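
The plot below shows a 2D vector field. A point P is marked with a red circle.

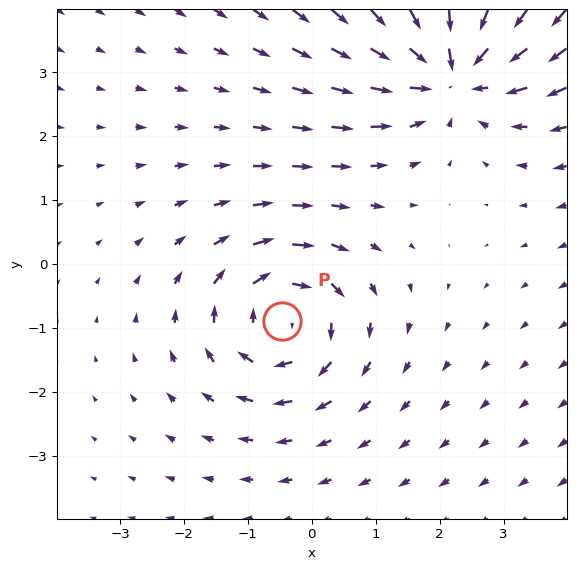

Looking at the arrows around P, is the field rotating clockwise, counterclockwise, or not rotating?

clockwise

Near P at (-0.5, -0.9) the arrows circulate clockwise. The curl (z-component) there is about -3; negative curl means clockwise rotation.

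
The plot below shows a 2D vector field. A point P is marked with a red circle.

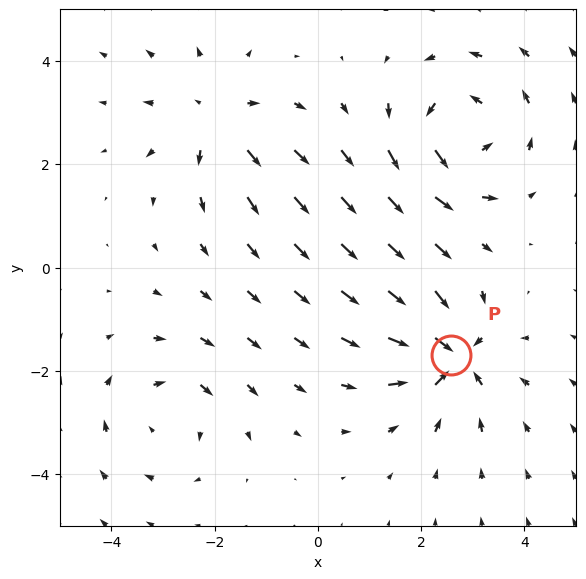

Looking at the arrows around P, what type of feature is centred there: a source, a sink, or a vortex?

sink

At P (2.6, -1.7) the arrows converge inward. Divergence about -5, curl ≈0 — negative divergence with near-zero curl is a sink.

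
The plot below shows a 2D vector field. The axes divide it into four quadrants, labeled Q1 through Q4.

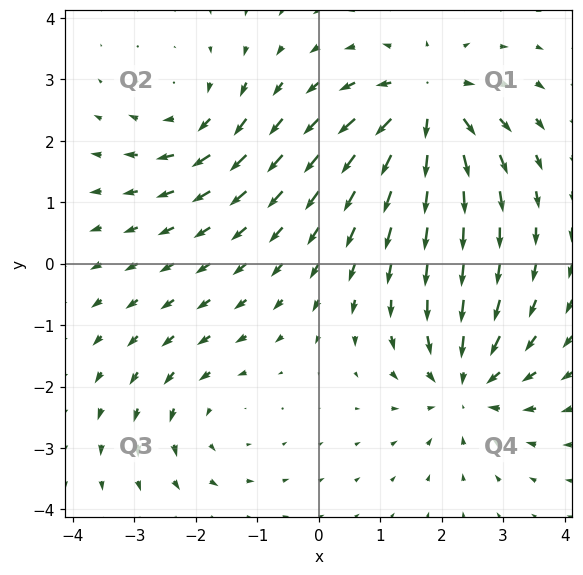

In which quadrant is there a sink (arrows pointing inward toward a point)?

The sink sits at approximately (2.4, -2.0), which lies in quadrant Q4. The divergence there is about -5, negative as expected for a sink.

Q4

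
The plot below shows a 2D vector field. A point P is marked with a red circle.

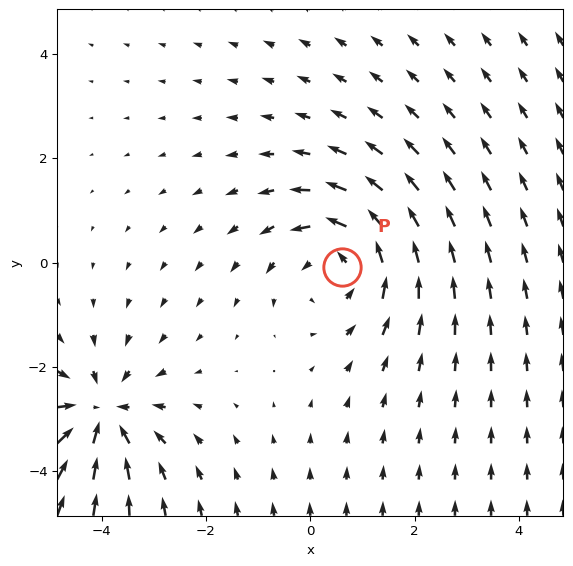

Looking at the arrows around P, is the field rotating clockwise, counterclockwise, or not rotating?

counterclockwise

Near P at (0.6, -0.1) the arrows circulate counterclockwise. The curl (z-component) there is about +4; positive curl means counterclockwise rotation.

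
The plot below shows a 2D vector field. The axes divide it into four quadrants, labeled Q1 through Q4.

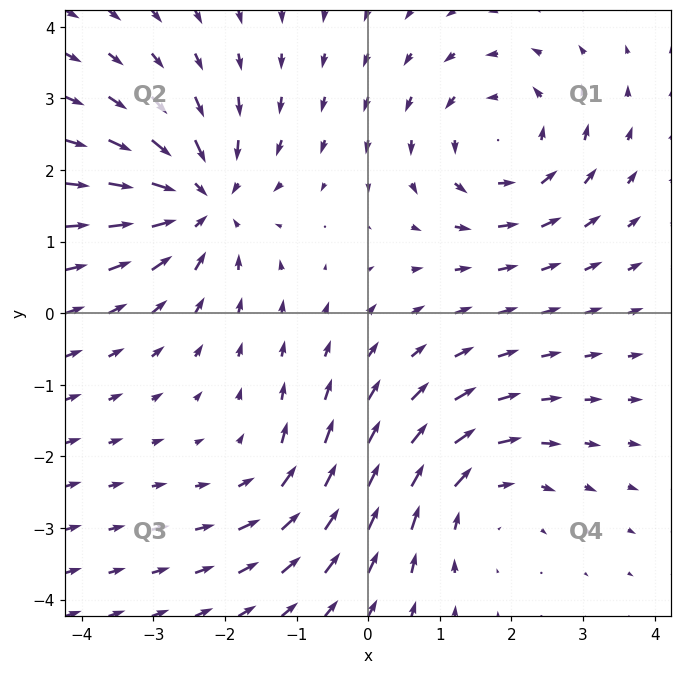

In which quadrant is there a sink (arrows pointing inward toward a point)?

Q2

The sink sits at approximately (-2.3, 1.6), which lies in quadrant Q2. The divergence there is about -5, negative as expected for a sink.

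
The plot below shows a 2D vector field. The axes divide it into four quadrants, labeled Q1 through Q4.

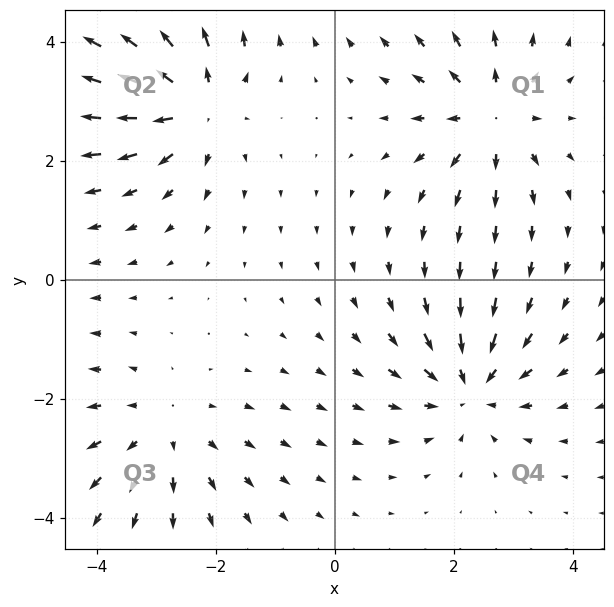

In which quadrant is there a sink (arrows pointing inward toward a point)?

The sink sits at approximately (2.3, -1.8), which lies in quadrant Q4. The divergence there is about -5, negative as expected for a sink.

Q4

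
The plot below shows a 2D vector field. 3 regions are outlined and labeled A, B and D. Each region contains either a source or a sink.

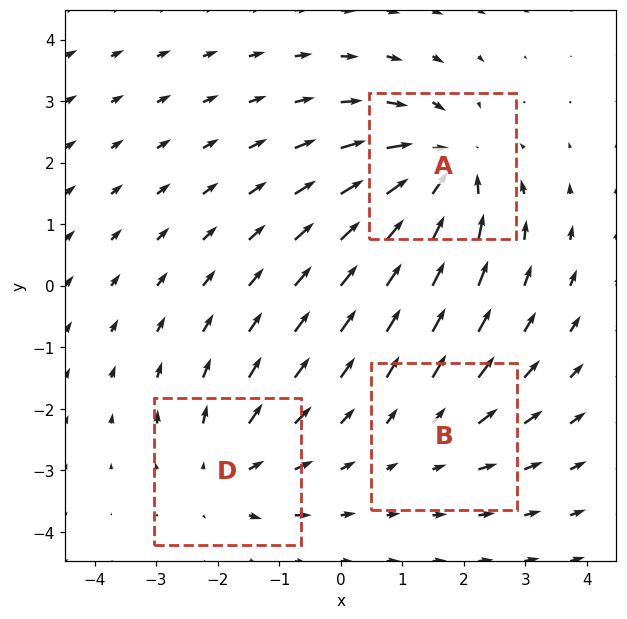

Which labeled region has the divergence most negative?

A

Divergence at each region's feature centre — A: about -4, B: about +2, D: about +3. Region A is most negative.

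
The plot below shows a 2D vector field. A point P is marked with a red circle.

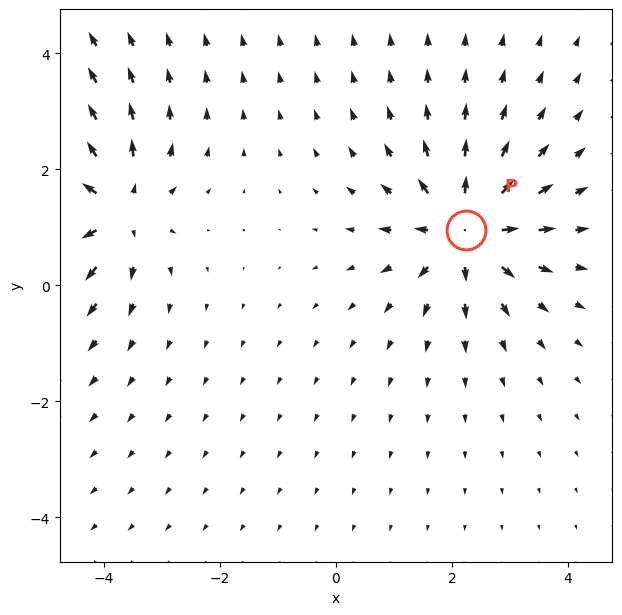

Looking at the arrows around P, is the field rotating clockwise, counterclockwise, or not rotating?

Near P at (2.2, 1.0) the arrows show no circulation. The curl there is ≈0.

not rotating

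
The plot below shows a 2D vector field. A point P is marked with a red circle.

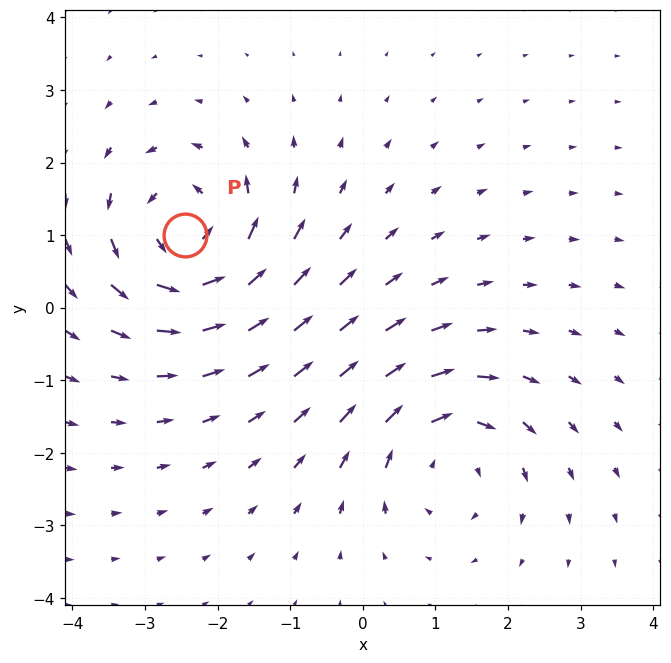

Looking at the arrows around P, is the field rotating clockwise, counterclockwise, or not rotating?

Near P at (-2.5, 1.0) the arrows circulate counterclockwise. The curl (z-component) there is about +6; positive curl means counterclockwise rotation.

counterclockwise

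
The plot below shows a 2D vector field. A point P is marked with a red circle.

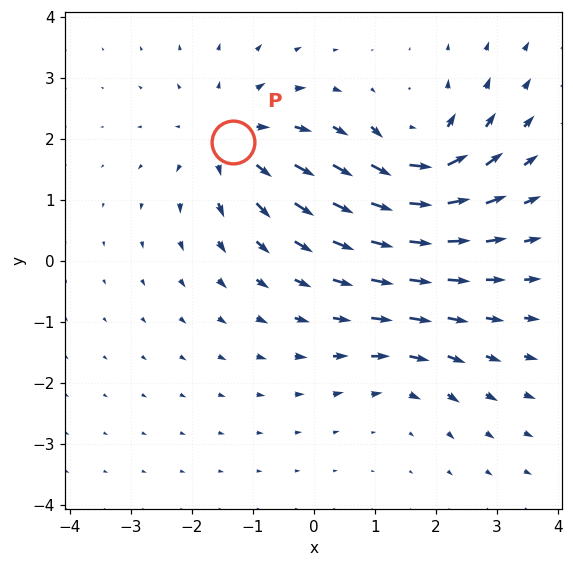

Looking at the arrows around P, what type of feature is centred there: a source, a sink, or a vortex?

At P (-1.3, 2.0) the arrows spread outward. Divergence about +5, curl ≈0 — positive divergence with near-zero curl is a source.

source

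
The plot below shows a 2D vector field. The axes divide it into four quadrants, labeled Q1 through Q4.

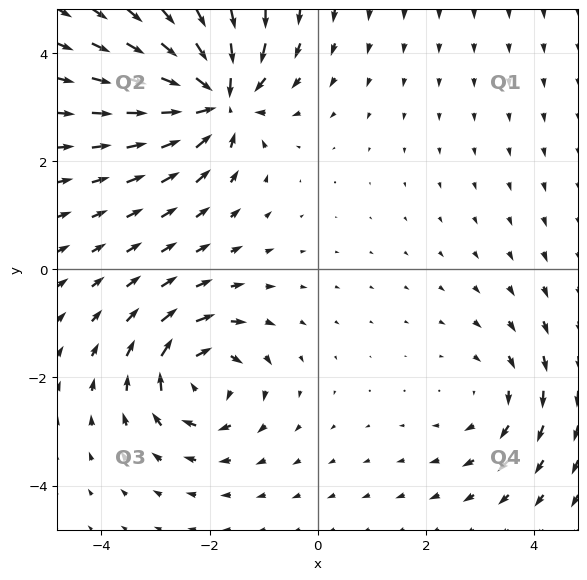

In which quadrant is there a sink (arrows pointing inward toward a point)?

Q2

The sink sits at approximately (-1.8, 3.2), which lies in quadrant Q2. The divergence there is about -7, negative as expected for a sink.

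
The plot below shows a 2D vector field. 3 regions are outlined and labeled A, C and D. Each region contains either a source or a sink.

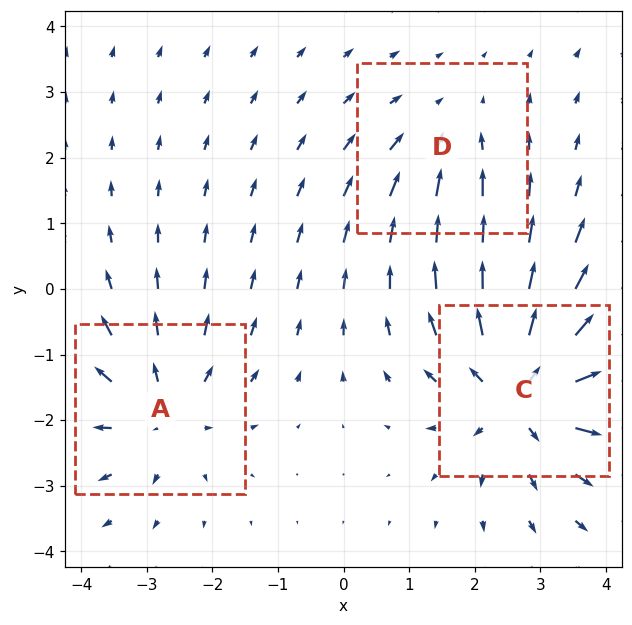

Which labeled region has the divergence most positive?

Divergence at each region's feature centre — A: about +3, C: about +5, D: about -2. Region C is most positive.

C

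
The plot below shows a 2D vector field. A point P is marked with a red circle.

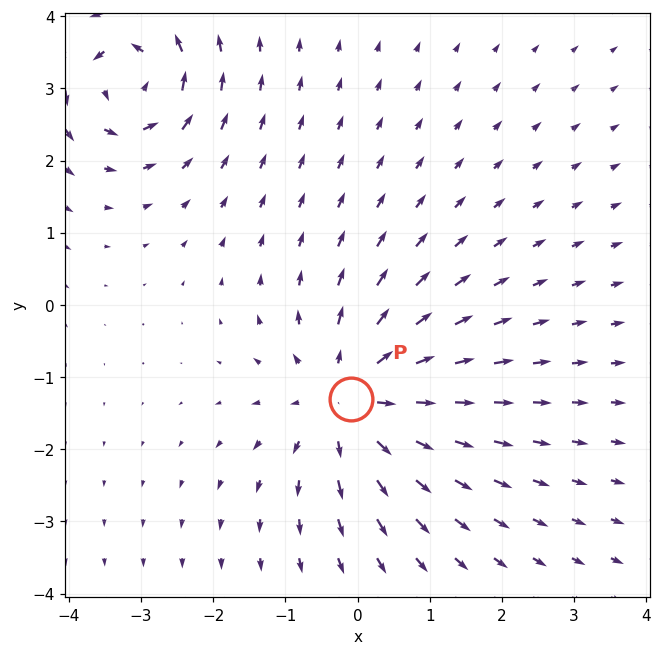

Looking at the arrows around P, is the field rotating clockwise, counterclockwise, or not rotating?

Near P at (-0.1, -1.3) the arrows show no circulation. The curl there is ≈0.

not rotating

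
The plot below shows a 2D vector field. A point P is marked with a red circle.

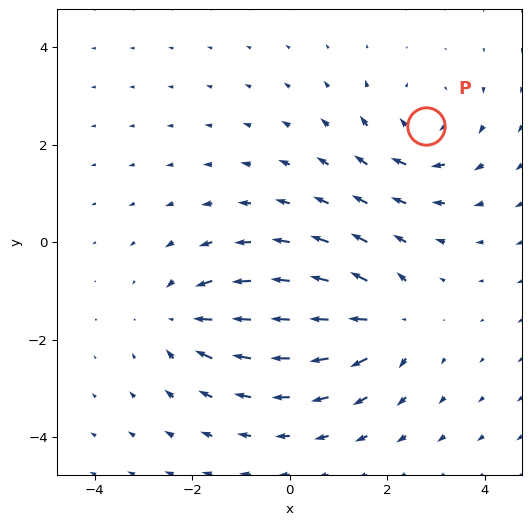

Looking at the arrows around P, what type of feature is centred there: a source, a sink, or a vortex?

At P (2.8, 2.4) the arrows circulate clockwise. Divergence ≈0, curl about -4 — near-zero divergence with nonzero curl is a vortex.

vortex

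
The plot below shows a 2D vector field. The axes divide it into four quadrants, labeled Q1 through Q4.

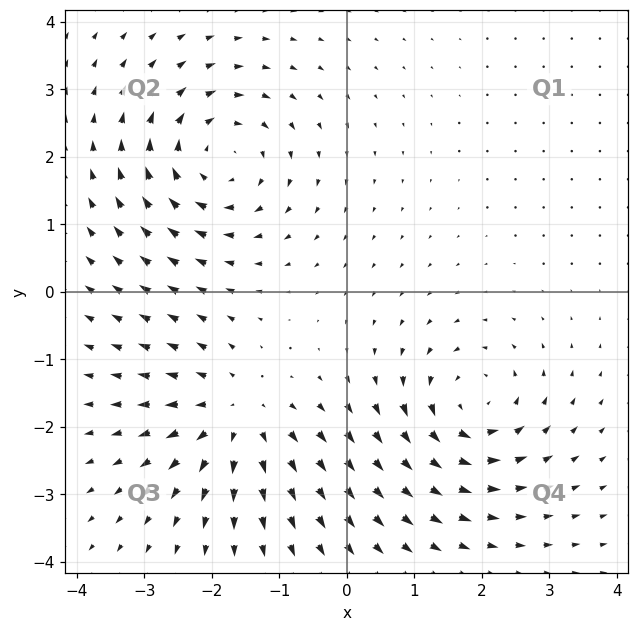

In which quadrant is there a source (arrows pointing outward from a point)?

Q3

The source sits at approximately (-1.6, -1.8), which lies in quadrant Q3. The divergence there is about +4, positive as expected for a source.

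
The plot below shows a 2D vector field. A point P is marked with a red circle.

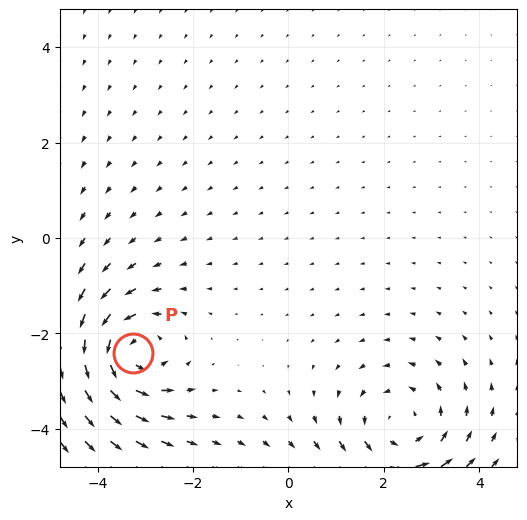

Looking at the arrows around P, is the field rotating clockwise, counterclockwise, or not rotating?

counterclockwise

Near P at (-3.3, -2.4) the arrows circulate counterclockwise. The curl (z-component) there is about +6; positive curl means counterclockwise rotation.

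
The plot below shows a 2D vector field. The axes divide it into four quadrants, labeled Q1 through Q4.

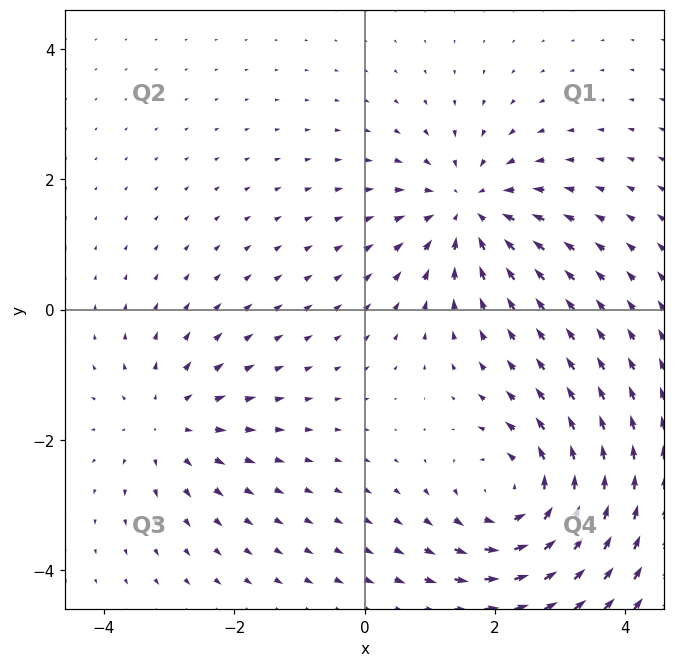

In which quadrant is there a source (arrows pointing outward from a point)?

Q3

The source sits at approximately (-3.0, -1.7), which lies in quadrant Q3. The divergence there is about +3, positive as expected for a source.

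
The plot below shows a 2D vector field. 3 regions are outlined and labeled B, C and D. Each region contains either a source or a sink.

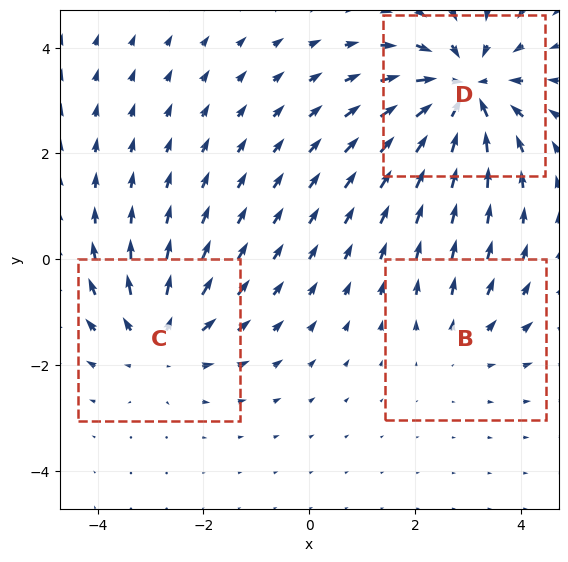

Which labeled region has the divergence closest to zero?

Divergence at each region's feature centre — B: about +2, C: about +3, D: about -5. Region B is closest to zero.

B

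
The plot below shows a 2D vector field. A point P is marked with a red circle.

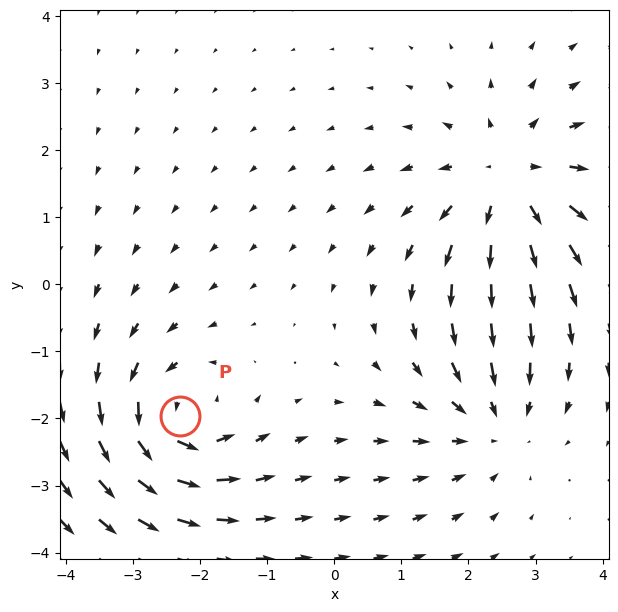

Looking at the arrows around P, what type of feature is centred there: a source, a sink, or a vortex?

vortex

At P (-2.3, -2.0) the arrows circulate counterclockwise. Divergence ≈0, curl about +5 — near-zero divergence with nonzero curl is a vortex.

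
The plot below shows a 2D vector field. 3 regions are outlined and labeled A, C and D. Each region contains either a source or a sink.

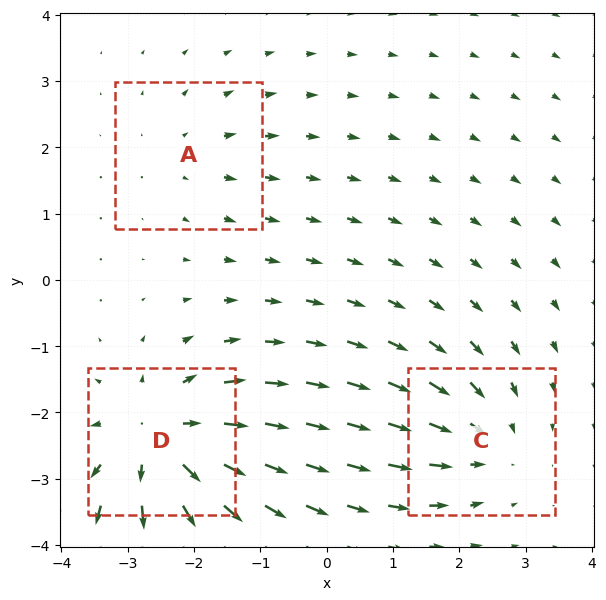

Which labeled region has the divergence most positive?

D

Divergence at each region's feature centre — A: about +2, C: about -3, D: about +5. Region D is most positive.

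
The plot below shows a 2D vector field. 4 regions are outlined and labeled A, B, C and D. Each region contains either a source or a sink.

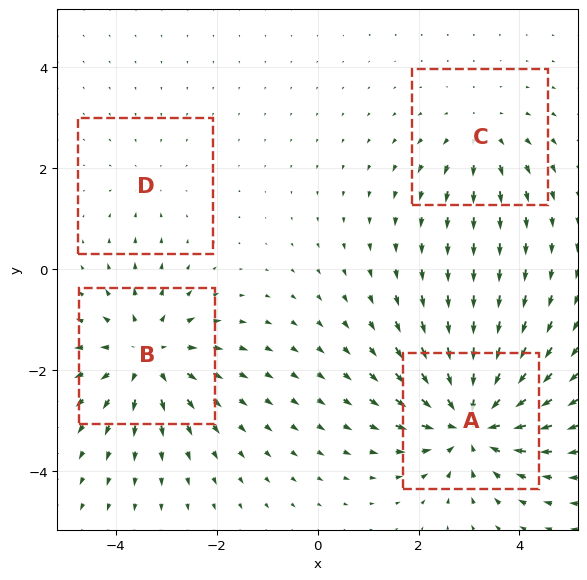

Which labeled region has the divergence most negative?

A

Divergence at each region's feature centre — A: about -7, B: about +5, C: about +3, D: about -2. Region A is most negative.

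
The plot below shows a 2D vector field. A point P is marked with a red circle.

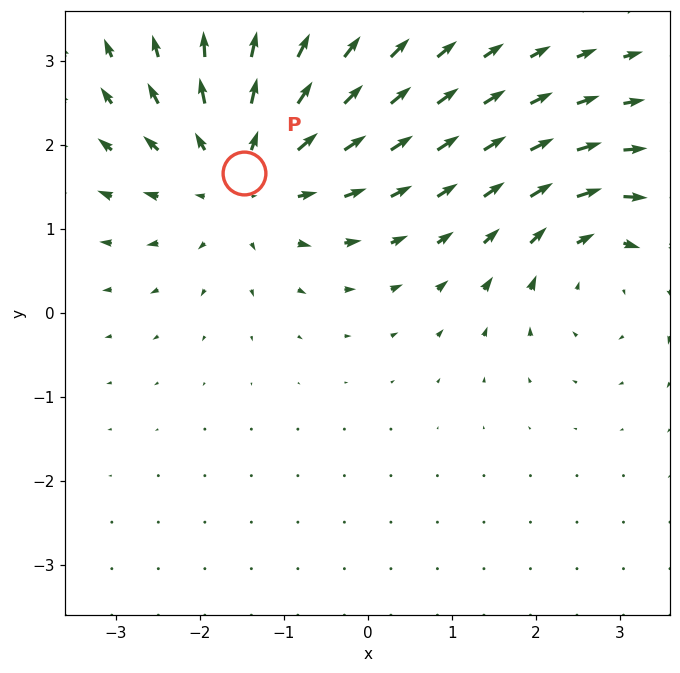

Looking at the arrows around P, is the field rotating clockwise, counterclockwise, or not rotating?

Near P at (-1.5, 1.7) the arrows show no circulation. The curl there is ≈0.

not rotating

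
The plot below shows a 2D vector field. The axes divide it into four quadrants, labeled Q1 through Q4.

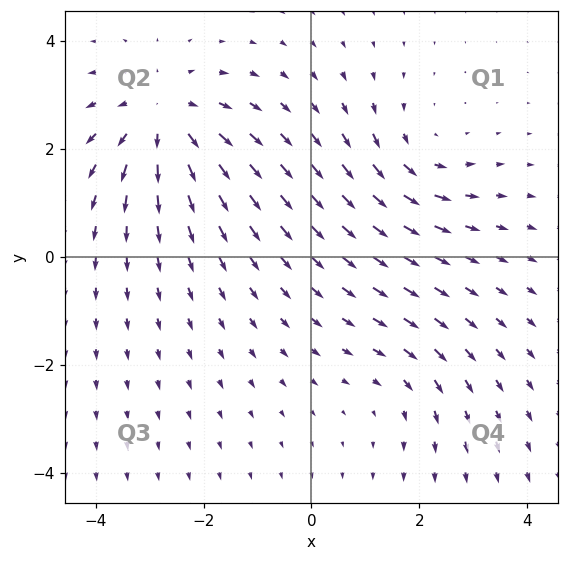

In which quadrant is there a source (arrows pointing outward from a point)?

The source sits at approximately (-2.7, 2.6), which lies in quadrant Q2. The divergence there is about +4, positive as expected for a source.

Q2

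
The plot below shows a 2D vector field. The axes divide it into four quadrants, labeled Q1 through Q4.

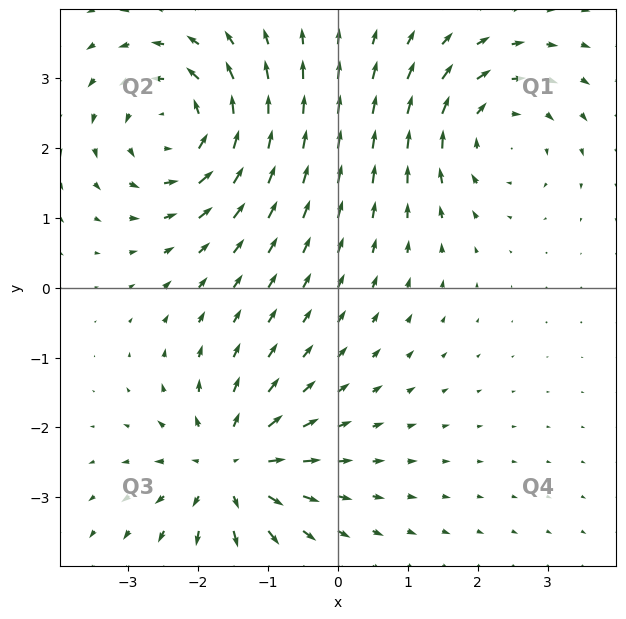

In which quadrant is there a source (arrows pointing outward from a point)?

Q3

The source sits at approximately (-1.5, -2.6), which lies in quadrant Q3. The divergence there is about +5, positive as expected for a source.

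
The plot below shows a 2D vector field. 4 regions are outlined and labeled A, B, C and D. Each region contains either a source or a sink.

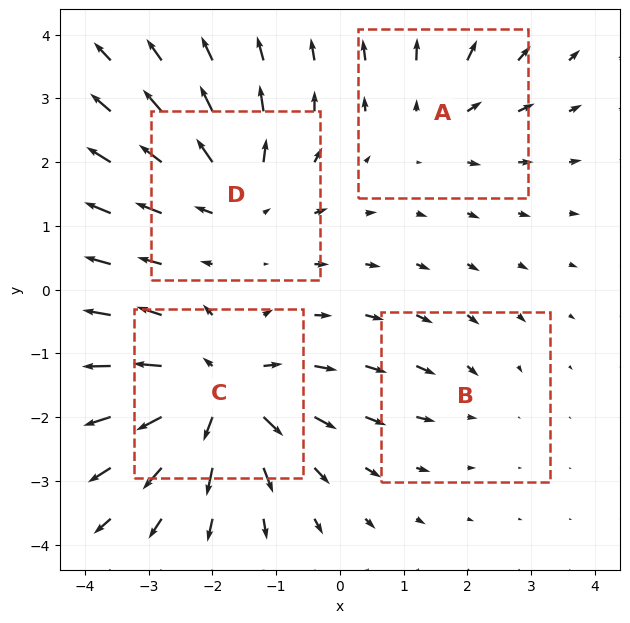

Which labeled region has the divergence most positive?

C

Divergence at each region's feature centre — A: about +3, B: about -2, C: about +7, D: about +5. Region C is most positive.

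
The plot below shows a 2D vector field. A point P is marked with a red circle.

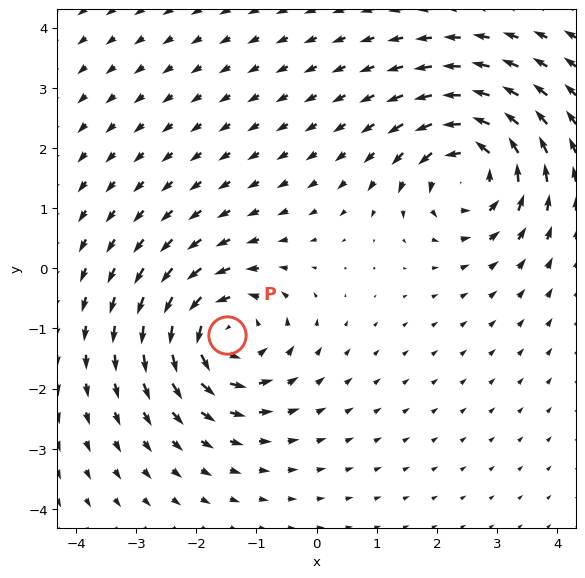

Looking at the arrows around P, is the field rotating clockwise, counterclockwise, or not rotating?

counterclockwise

Near P at (-1.5, -1.1) the arrows circulate counterclockwise. The curl (z-component) there is about +5; positive curl means counterclockwise rotation.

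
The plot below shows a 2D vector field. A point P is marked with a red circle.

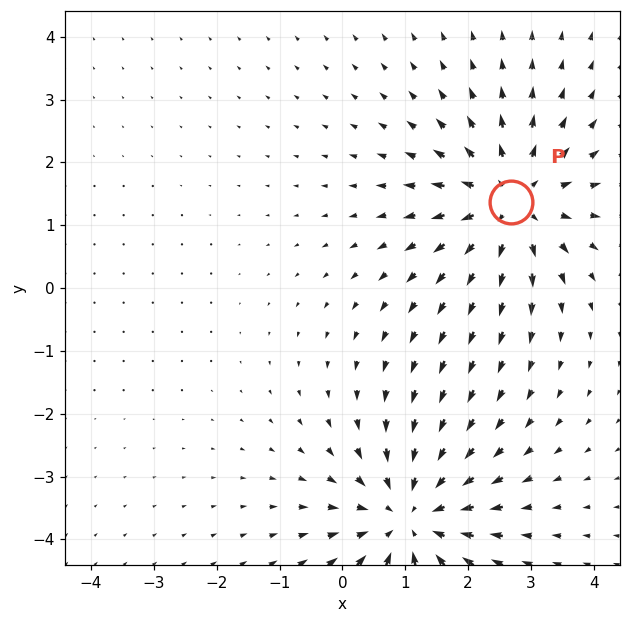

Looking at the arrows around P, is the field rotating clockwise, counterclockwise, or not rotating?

not rotating

Near P at (2.7, 1.4) the arrows show no circulation. The curl there is ≈0.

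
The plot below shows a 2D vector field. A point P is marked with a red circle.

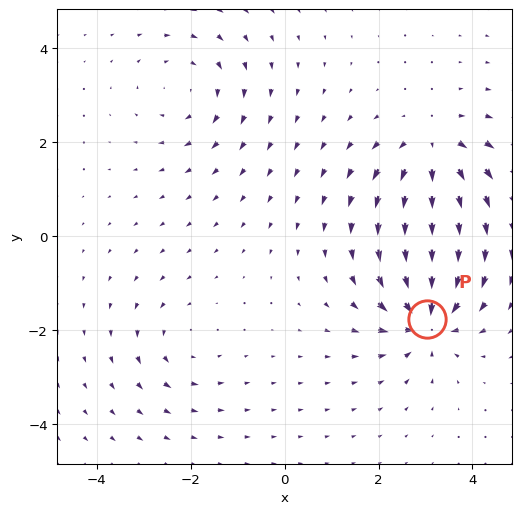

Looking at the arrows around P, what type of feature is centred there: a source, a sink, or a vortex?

At P (3.0, -1.8) the arrows converge inward. Divergence about -7, curl ≈0 — negative divergence with near-zero curl is a sink.

sink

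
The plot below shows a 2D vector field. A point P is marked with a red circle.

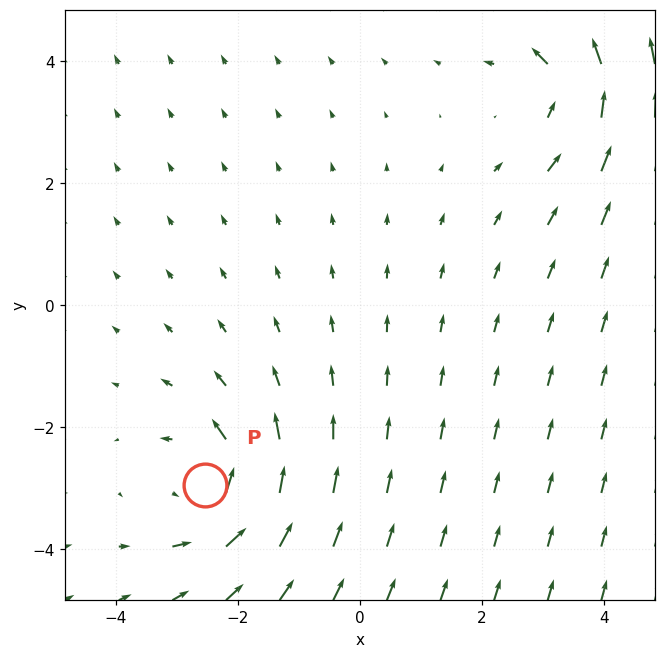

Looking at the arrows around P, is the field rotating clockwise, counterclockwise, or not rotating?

Near P at (-2.5, -2.9) the arrows circulate counterclockwise. The curl (z-component) there is about +3; positive curl means counterclockwise rotation.

counterclockwise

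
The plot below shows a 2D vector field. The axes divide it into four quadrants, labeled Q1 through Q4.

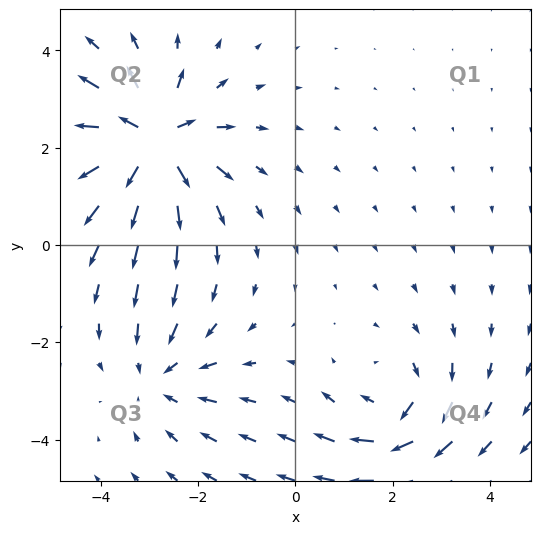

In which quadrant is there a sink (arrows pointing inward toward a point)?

Q3

The sink sits at approximately (-2.8, -2.7), which lies in quadrant Q3. The divergence there is about -3, negative as expected for a sink.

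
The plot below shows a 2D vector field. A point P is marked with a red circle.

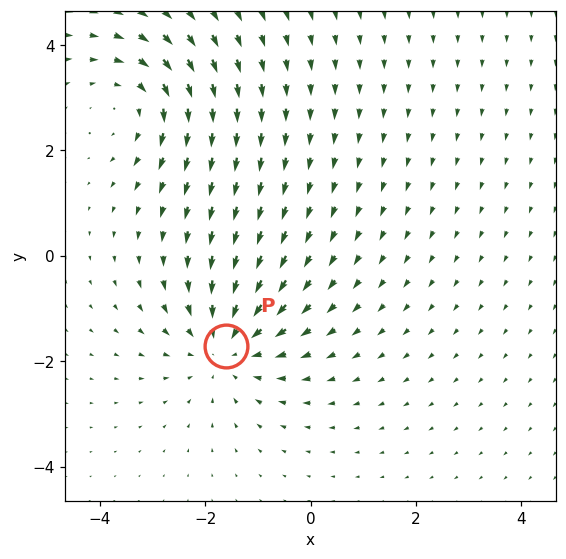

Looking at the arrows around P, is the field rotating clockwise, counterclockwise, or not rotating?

Near P at (-1.6, -1.7) the arrows show no circulation. The curl there is ≈0.

not rotating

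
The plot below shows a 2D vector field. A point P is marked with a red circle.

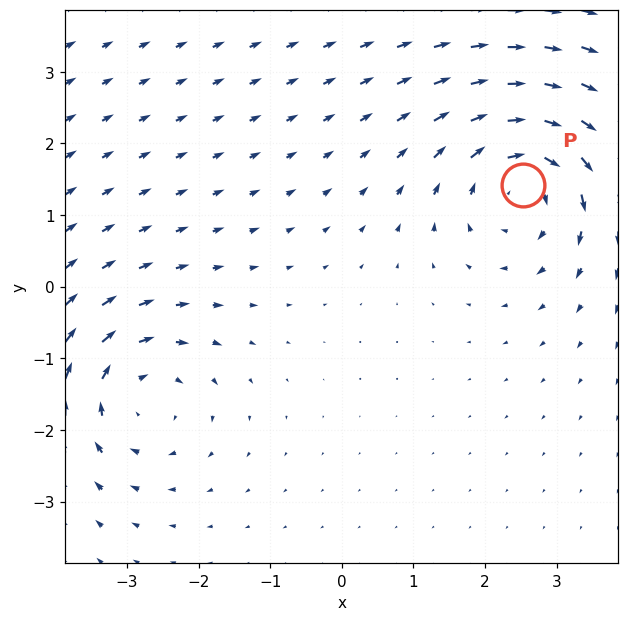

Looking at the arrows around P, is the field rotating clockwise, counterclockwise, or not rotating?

clockwise

Near P at (2.5, 1.4) the arrows circulate clockwise. The curl (z-component) there is about -4; negative curl means clockwise rotation.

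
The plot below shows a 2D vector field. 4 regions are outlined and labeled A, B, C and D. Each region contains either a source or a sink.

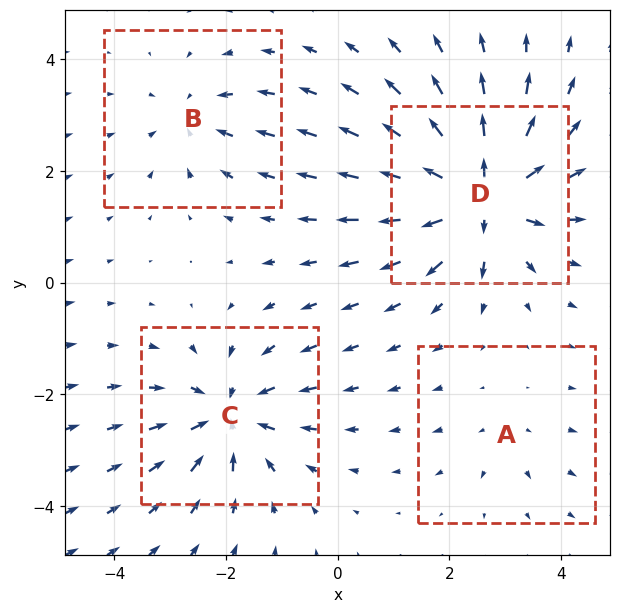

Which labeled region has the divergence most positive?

Divergence at each region's feature centre — A: about +2, B: about -4, C: about -6, D: about +8. Region D is most positive.

D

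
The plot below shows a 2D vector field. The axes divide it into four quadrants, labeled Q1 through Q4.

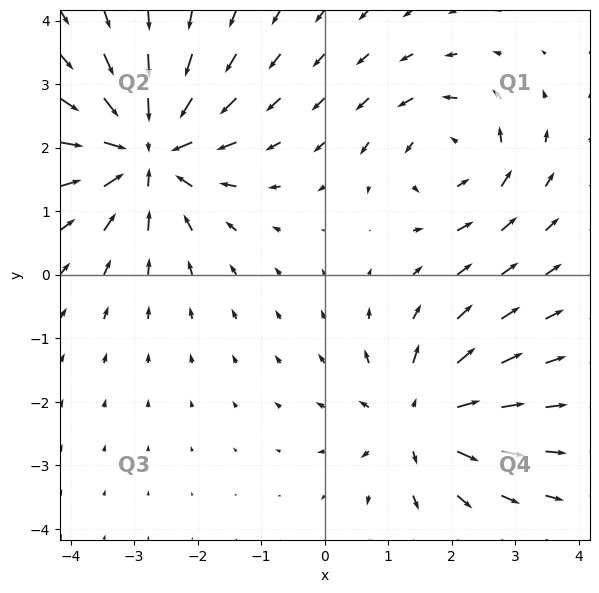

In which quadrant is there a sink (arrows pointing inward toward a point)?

Q2

The sink sits at approximately (-2.8, 1.9), which lies in quadrant Q2. The divergence there is about -5, negative as expected for a sink.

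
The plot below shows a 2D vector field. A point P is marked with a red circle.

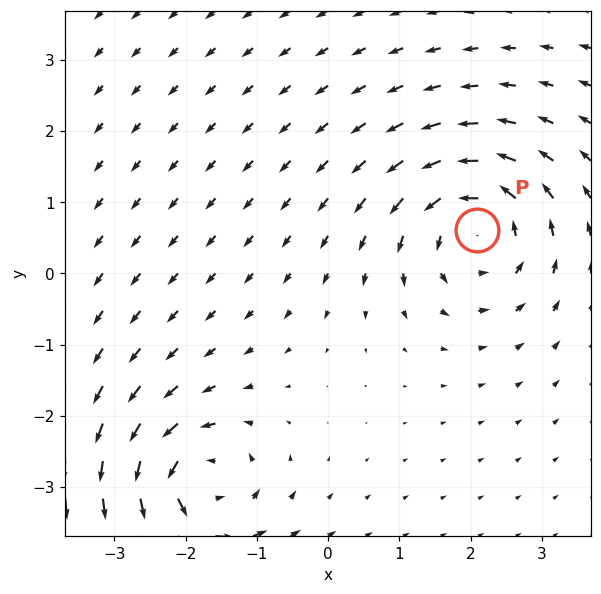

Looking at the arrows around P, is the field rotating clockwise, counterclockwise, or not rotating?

Near P at (2.1, 0.6) the arrows circulate counterclockwise. The curl (z-component) there is about +6; positive curl means counterclockwise rotation.

counterclockwise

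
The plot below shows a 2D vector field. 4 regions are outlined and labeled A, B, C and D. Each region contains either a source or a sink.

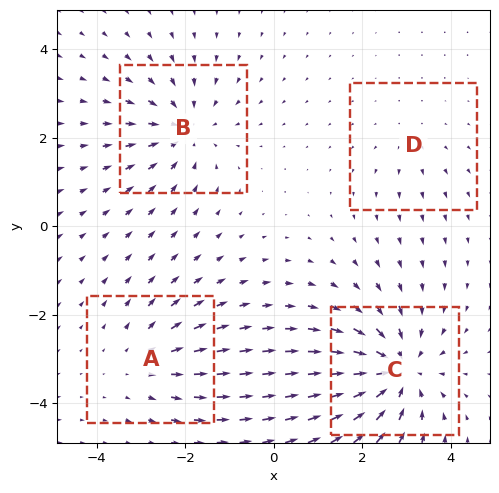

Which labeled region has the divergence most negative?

C

Divergence at each region's feature centre — A: about +3, B: about -4, C: about -6, D: about +2. Region C is most negative.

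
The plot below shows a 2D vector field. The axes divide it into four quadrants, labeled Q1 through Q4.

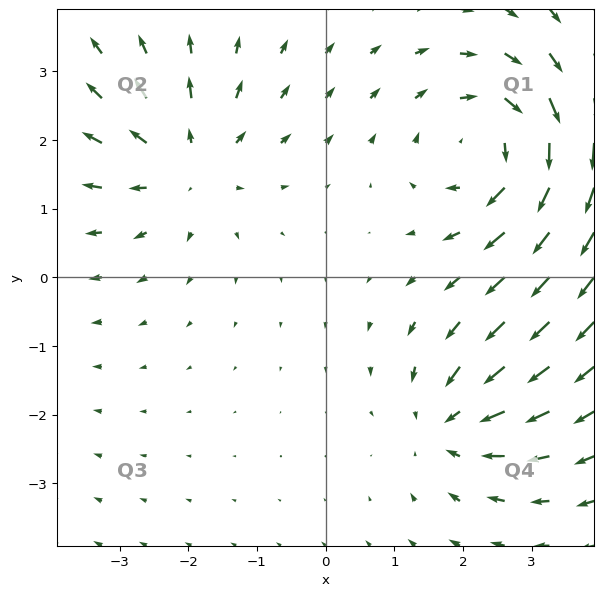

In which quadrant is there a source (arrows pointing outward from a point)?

The source sits at approximately (-2.0, 1.7), which lies in quadrant Q2. The divergence there is about +3, positive as expected for a source.

Q2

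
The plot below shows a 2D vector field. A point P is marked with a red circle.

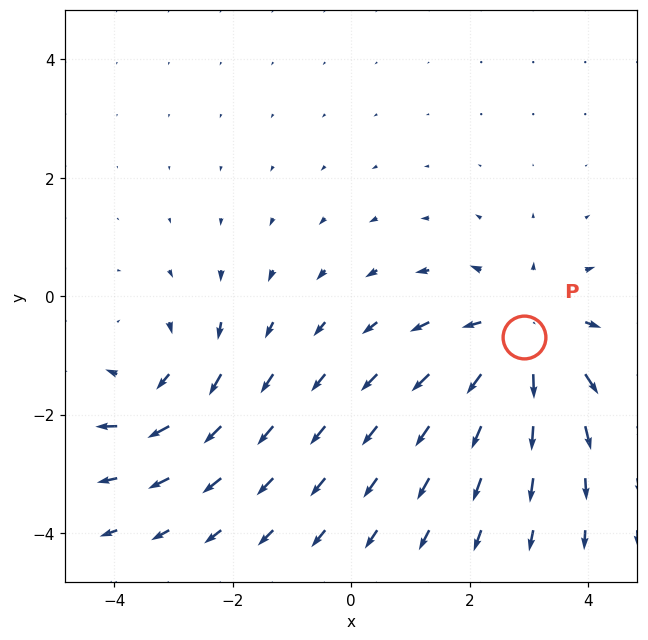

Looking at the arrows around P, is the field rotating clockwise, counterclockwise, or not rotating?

Near P at (2.9, -0.7) the arrows show no circulation. The curl there is ≈0.

not rotating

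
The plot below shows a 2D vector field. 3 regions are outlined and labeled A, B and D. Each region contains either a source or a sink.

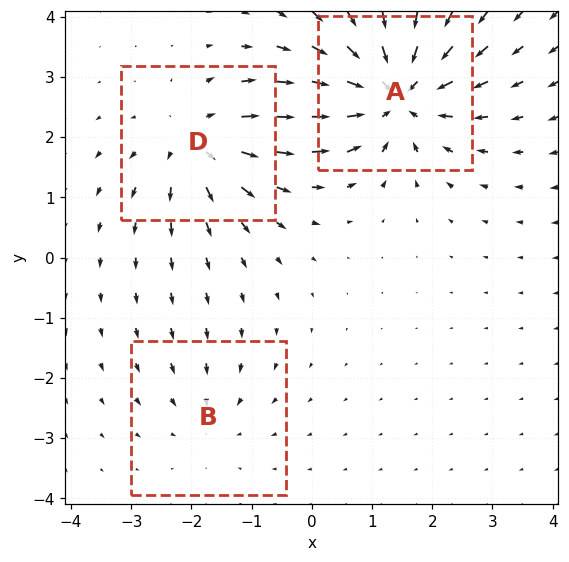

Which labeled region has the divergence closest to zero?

B

Divergence at each region's feature centre — A: about -6, B: about -2, D: about +4. Region B is closest to zero.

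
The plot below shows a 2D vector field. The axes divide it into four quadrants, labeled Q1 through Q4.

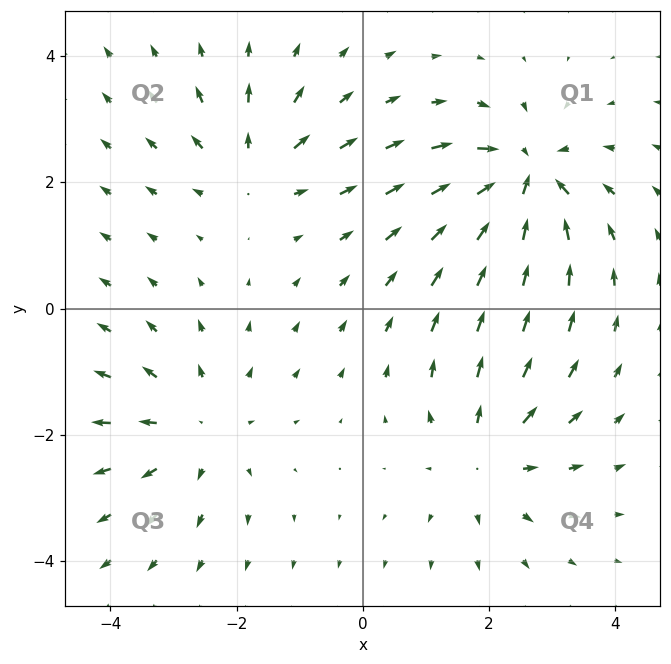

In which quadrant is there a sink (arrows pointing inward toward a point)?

Q1

The sink sits at approximately (2.6, 2.1), which lies in quadrant Q1. The divergence there is about -6, negative as expected for a sink.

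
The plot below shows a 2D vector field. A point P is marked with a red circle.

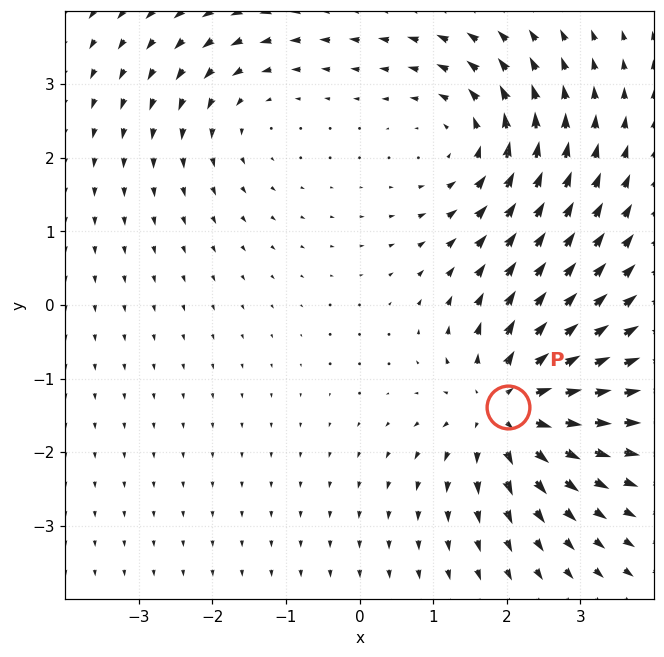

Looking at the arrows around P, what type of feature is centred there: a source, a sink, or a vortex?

At P (2.0, -1.4) the arrows spread outward. Divergence about +5, curl ≈0 — positive divergence with near-zero curl is a source.

source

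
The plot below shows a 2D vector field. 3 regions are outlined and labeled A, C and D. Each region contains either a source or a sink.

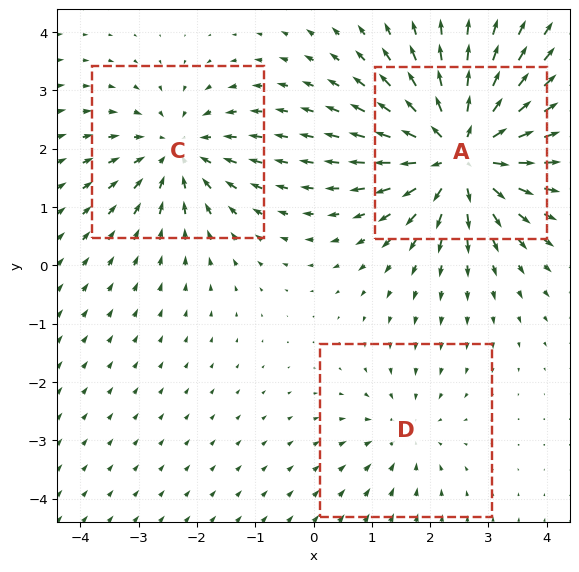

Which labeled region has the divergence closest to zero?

Divergence at each region's feature centre — A: about +6, C: about -3, D: about -2. Region D is closest to zero.

D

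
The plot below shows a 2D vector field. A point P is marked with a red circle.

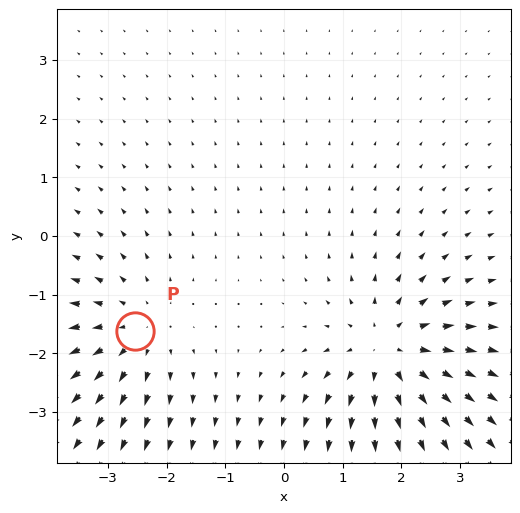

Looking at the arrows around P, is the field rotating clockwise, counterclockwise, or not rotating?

Near P at (-2.5, -1.6) the arrows show no circulation. The curl there is ≈0.

not rotating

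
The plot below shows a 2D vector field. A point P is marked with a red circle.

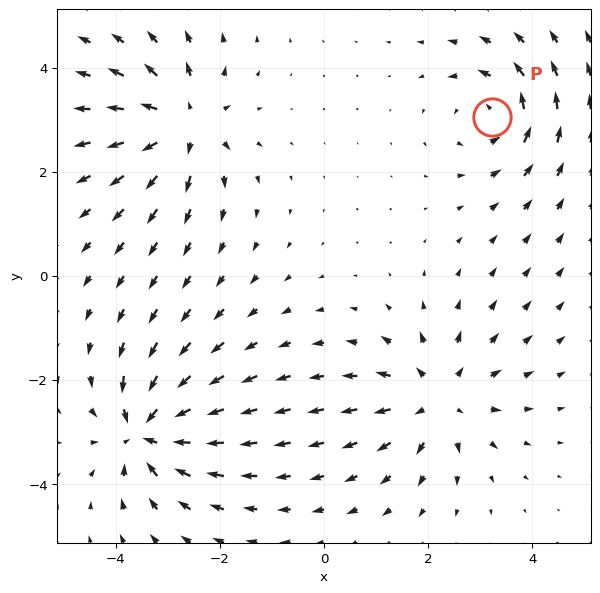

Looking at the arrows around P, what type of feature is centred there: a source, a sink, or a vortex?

At P (3.2, 3.1) the arrows circulate counterclockwise. Divergence ≈0, curl about +5 — near-zero divergence with nonzero curl is a vortex.

vortex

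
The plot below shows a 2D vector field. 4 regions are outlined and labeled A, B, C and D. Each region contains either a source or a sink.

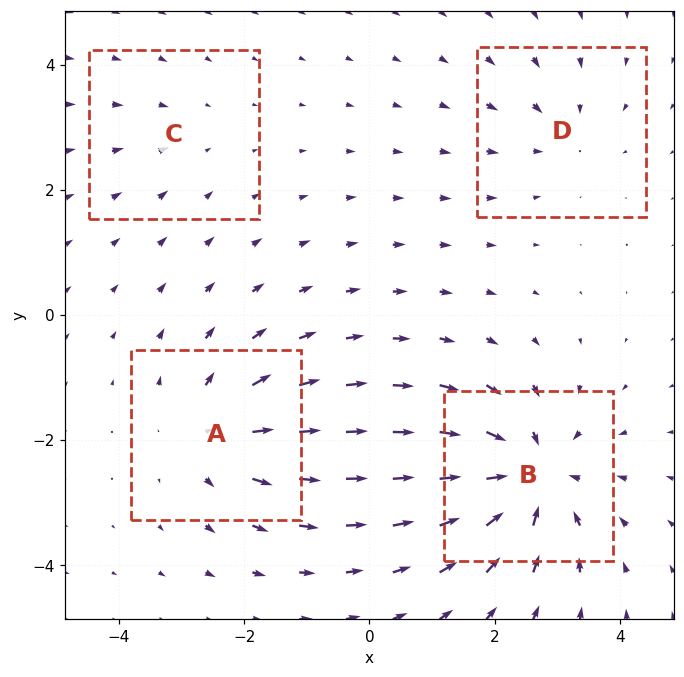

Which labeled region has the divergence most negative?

B

Divergence at each region's feature centre — A: about +5, B: about -7, C: about -2, D: about -3. Region B is most negative.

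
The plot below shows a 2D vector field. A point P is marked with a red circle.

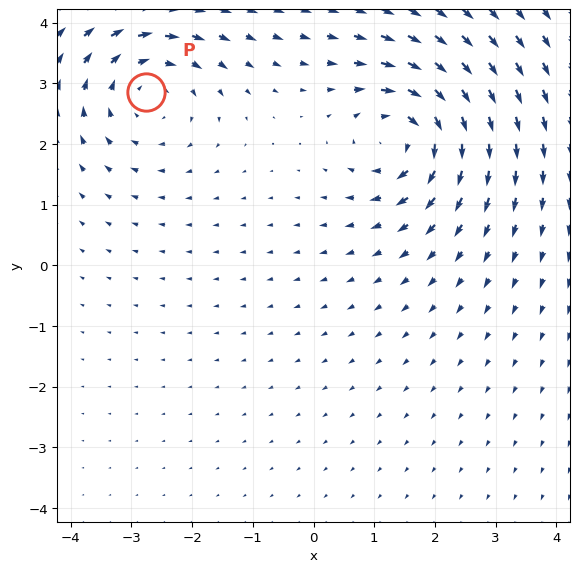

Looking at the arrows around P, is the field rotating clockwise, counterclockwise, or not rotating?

Near P at (-2.8, 2.9) the arrows circulate clockwise. The curl (z-component) there is about -3; negative curl means clockwise rotation.

clockwise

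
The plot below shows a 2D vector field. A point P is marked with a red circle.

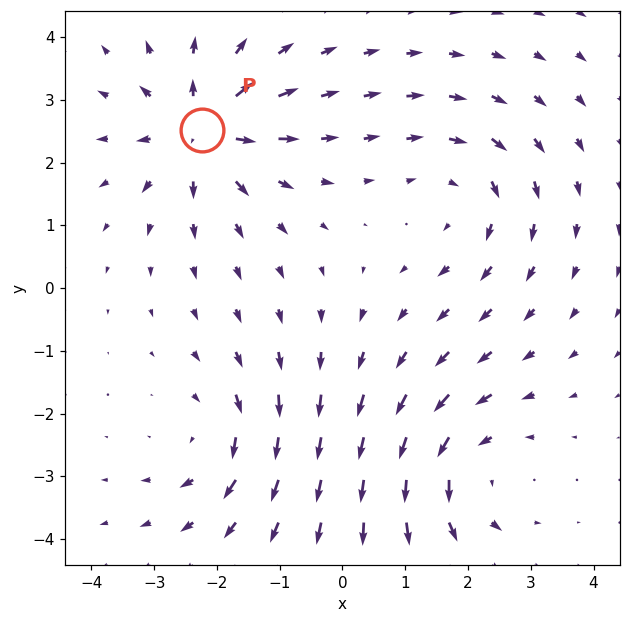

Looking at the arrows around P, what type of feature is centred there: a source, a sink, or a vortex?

At P (-2.2, 2.5) the arrows spread outward. Divergence about +7, curl ≈0 — positive divergence with near-zero curl is a source.

source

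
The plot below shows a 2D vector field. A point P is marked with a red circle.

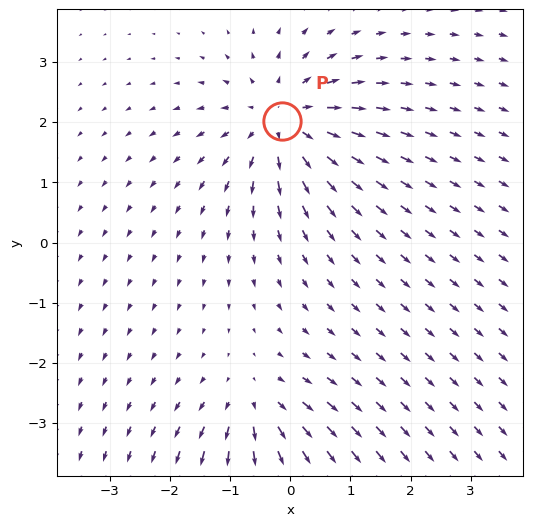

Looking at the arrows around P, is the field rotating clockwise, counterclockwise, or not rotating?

not rotating

Near P at (-0.1, 2.0) the arrows show no circulation. The curl there is ≈0.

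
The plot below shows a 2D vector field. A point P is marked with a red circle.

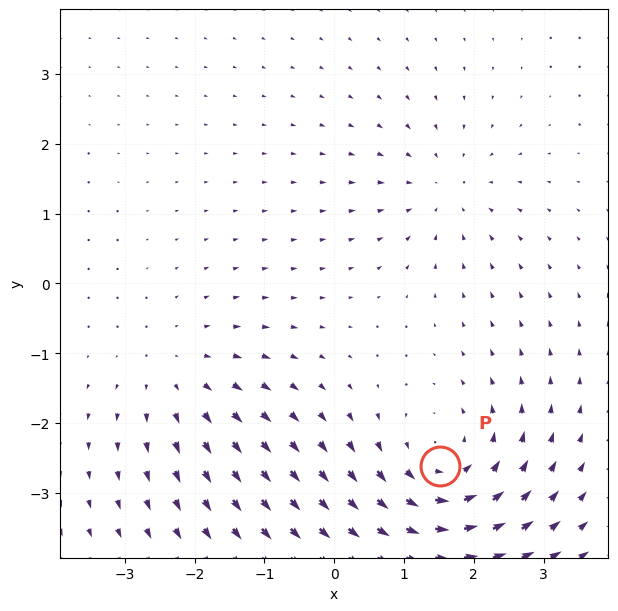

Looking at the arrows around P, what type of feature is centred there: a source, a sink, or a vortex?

At P (1.5, -2.6) the arrows circulate counterclockwise. Divergence ≈0, curl about +4 — near-zero divergence with nonzero curl is a vortex.

vortex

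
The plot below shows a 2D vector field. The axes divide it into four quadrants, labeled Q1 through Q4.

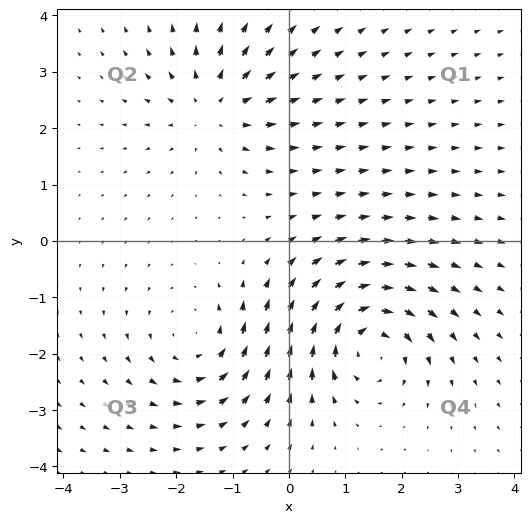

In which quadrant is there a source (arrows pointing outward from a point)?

The source sits at approximately (-1.3, 2.4), which lies in quadrant Q2. The divergence there is about +4, positive as expected for a source.

Q2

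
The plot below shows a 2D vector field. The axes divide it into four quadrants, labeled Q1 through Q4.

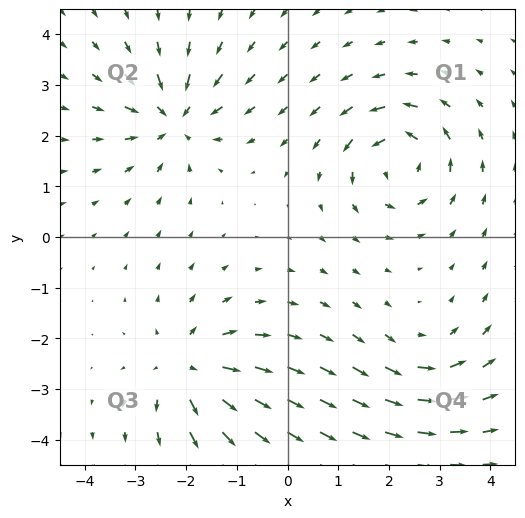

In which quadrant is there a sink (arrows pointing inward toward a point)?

The sink sits at approximately (-2.3, 2.3), which lies in quadrant Q2. The divergence there is about -6, negative as expected for a sink.

Q2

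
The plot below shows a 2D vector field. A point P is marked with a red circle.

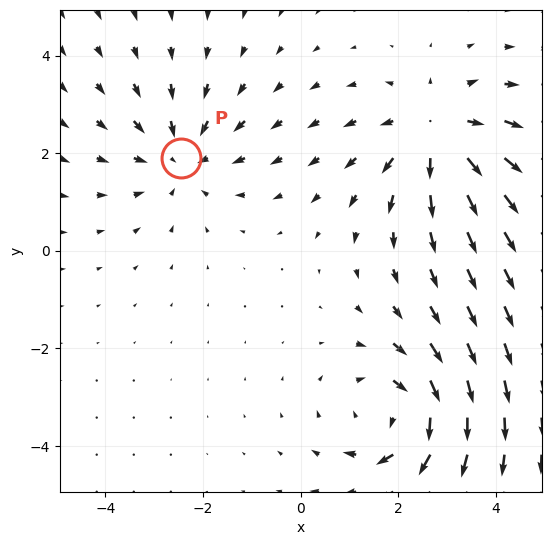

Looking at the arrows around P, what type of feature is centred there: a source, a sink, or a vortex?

sink

At P (-2.5, 1.9) the arrows converge inward. Divergence about -3, curl ≈0 — negative divergence with near-zero curl is a sink.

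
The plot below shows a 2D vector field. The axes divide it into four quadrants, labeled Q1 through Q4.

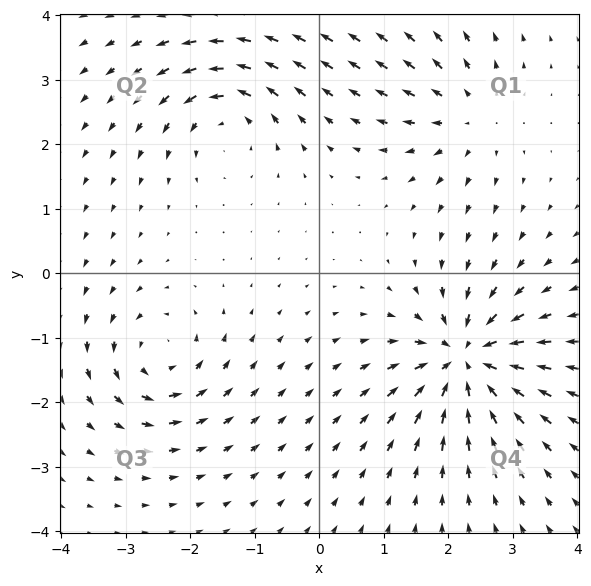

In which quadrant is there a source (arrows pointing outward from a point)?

Q1

The source sits at approximately (2.3, 2.4), which lies in quadrant Q1. The divergence there is about +3, positive as expected for a source.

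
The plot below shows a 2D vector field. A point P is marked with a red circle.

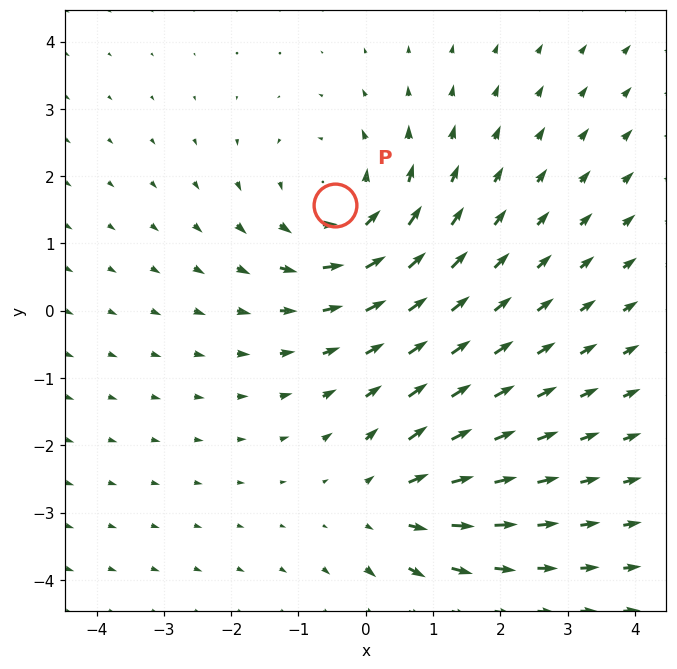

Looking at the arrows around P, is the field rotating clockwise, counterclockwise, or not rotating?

Near P at (-0.5, 1.6) the arrows circulate counterclockwise. The curl (z-component) there is about +4; positive curl means counterclockwise rotation.

counterclockwise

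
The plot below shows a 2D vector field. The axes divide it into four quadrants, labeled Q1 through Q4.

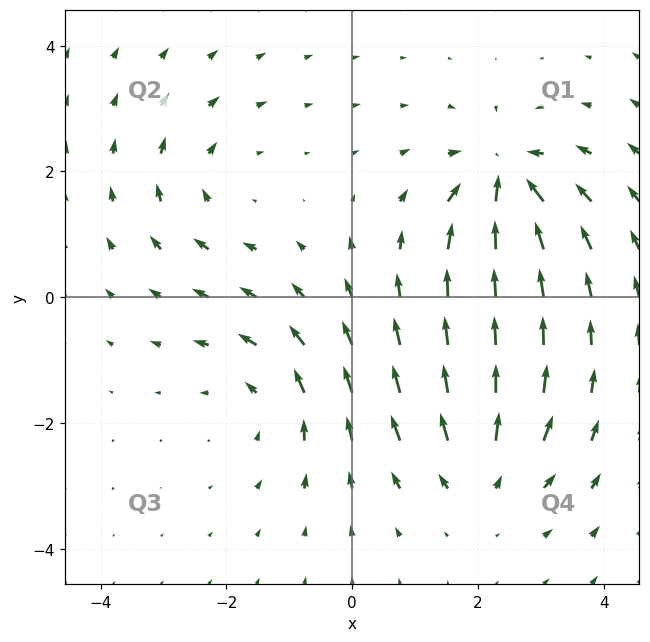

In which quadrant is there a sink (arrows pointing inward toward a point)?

The sink sits at approximately (2.4, 1.9), which lies in quadrant Q1. The divergence there is about -6, negative as expected for a sink.

Q1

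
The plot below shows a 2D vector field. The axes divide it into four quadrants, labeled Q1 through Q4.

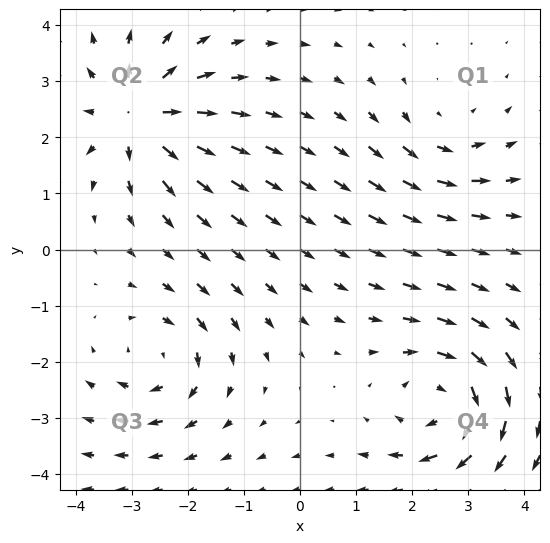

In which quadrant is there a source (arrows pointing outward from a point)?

Q2

The source sits at approximately (-2.9, 2.4), which lies in quadrant Q2. The divergence there is about +5, positive as expected for a source.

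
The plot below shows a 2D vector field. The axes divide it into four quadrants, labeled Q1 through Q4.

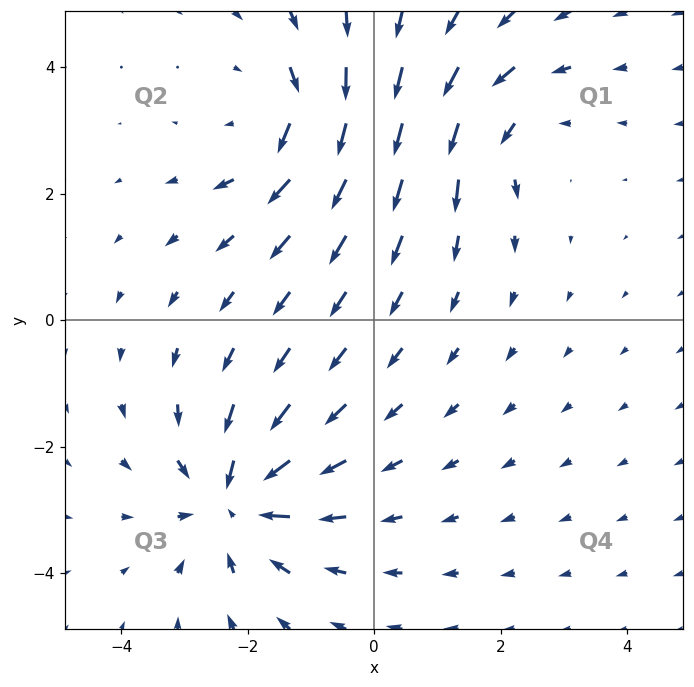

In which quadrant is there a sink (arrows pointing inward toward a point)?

Q3

The sink sits at approximately (-2.2, -2.8), which lies in quadrant Q3. The divergence there is about -5, negative as expected for a sink.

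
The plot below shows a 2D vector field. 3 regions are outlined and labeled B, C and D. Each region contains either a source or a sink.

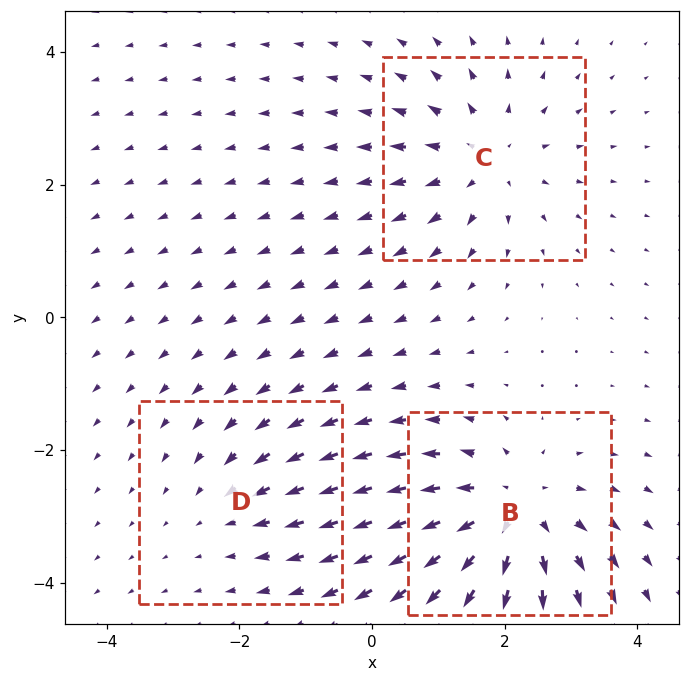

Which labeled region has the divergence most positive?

Divergence at each region's feature centre — B: about +4, C: about +3, D: about -2. Region B is most positive.

B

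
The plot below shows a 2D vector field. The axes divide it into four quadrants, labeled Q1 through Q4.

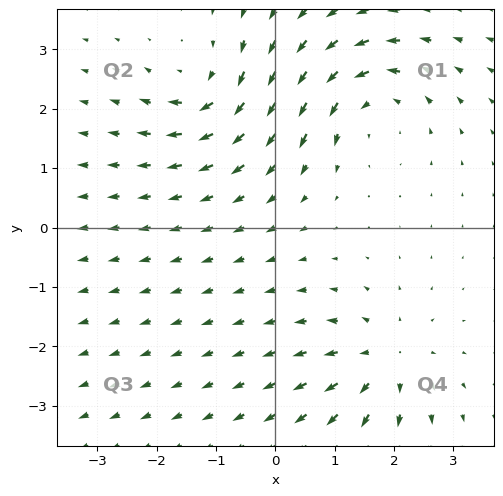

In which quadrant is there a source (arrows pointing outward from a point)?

The source sits at approximately (1.8, -2.2), which lies in quadrant Q4. The divergence there is about +3, positive as expected for a source.

Q4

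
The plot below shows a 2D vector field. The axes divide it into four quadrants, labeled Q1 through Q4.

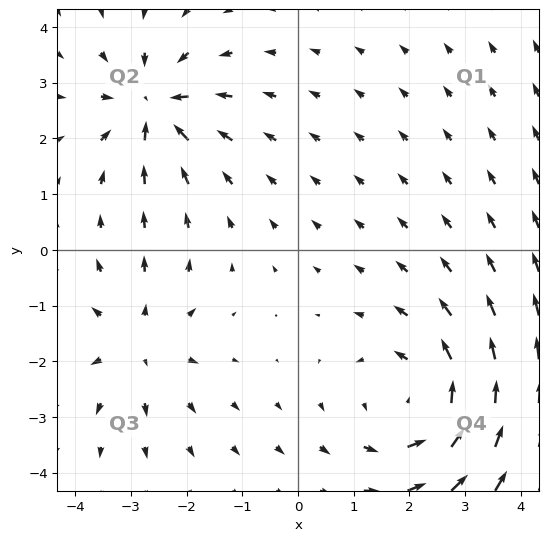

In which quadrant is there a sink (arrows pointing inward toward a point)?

The sink sits at approximately (-2.6, 2.6), which lies in quadrant Q2. The divergence there is about -5, negative as expected for a sink.

Q2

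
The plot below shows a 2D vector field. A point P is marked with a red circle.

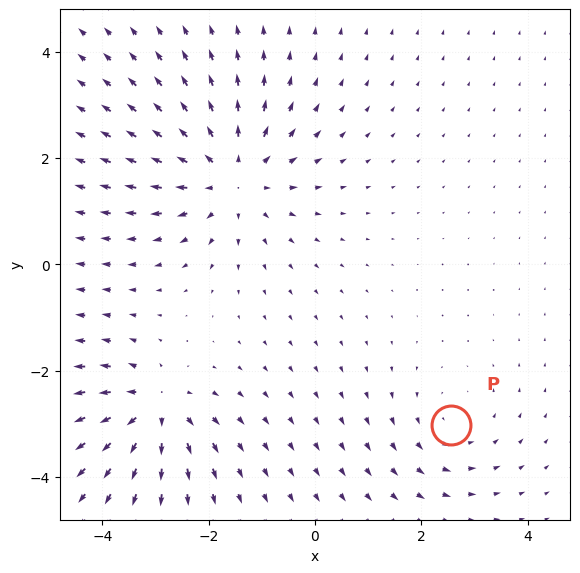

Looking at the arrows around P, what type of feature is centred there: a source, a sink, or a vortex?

vortex

At P (2.6, -3.0) the arrows circulate counterclockwise. Divergence ≈0, curl about +2 — near-zero divergence with nonzero curl is a vortex.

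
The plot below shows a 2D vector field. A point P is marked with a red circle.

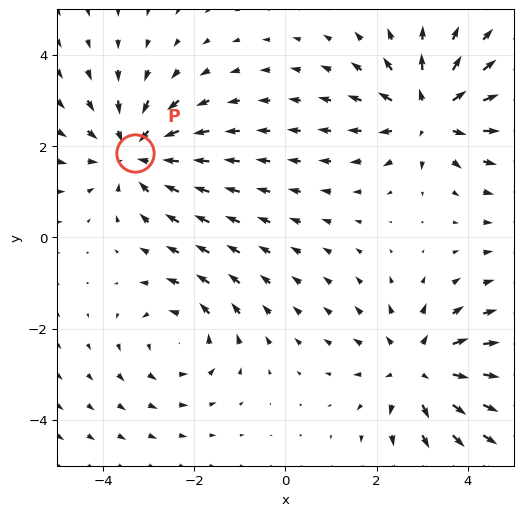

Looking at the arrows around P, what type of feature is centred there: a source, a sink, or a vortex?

At P (-3.3, 1.8) the arrows converge inward. Divergence about -4, curl ≈0 — negative divergence with near-zero curl is a sink.

sink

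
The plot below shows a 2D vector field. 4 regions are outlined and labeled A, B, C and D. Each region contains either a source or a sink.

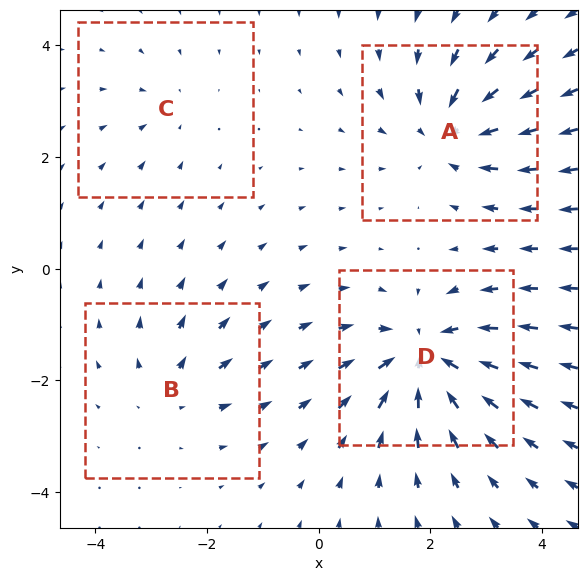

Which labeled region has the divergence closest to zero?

Divergence at each region's feature centre — A: about -5, B: about +3, C: about -2, D: about -7. Region C is closest to zero.

C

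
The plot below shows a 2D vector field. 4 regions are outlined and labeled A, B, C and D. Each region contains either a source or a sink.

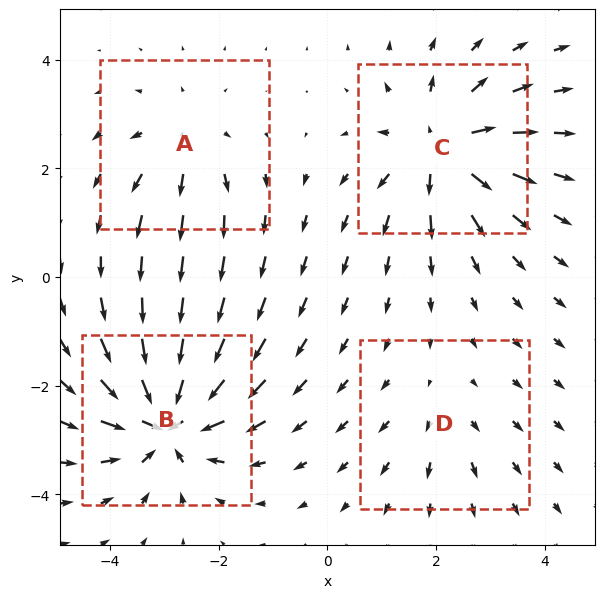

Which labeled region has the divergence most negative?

B

Divergence at each region's feature centre — A: about +4, B: about -8, C: about +6, D: about +2. Region B is most negative.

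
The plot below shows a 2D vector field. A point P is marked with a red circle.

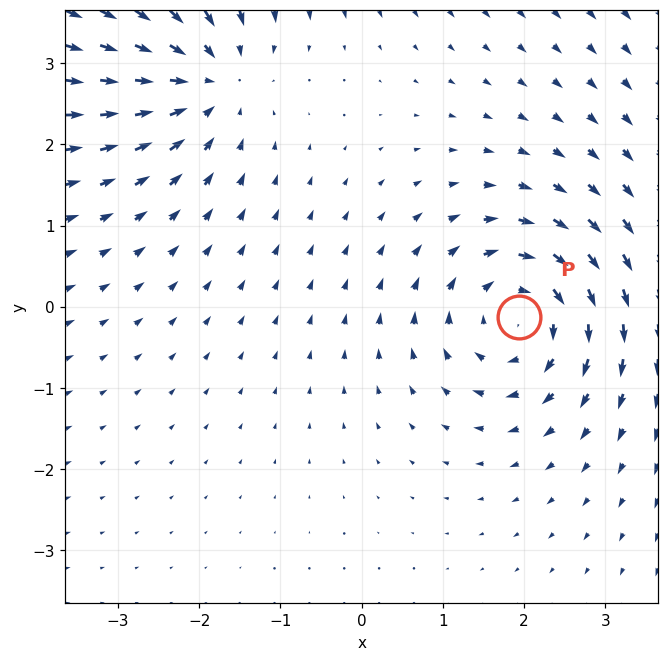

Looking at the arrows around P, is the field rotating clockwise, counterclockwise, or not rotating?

clockwise

Near P at (1.9, -0.1) the arrows circulate clockwise. The curl (z-component) there is about -5; negative curl means clockwise rotation.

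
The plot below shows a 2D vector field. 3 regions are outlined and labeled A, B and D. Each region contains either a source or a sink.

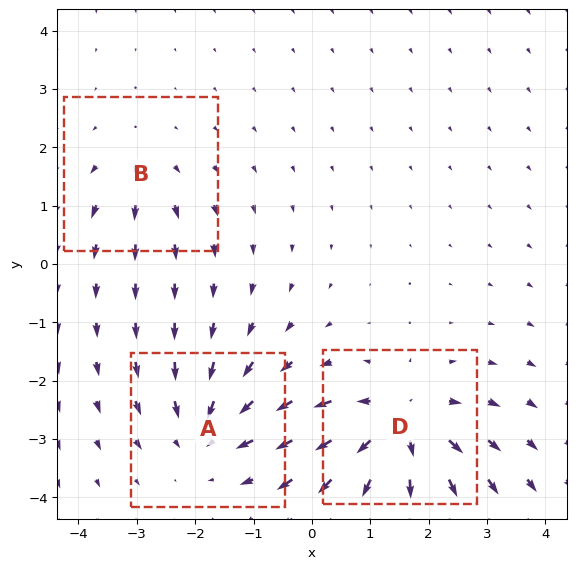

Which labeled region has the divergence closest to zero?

Divergence at each region's feature centre — A: about -4, B: about +2, D: about +6. Region B is closest to zero.

B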